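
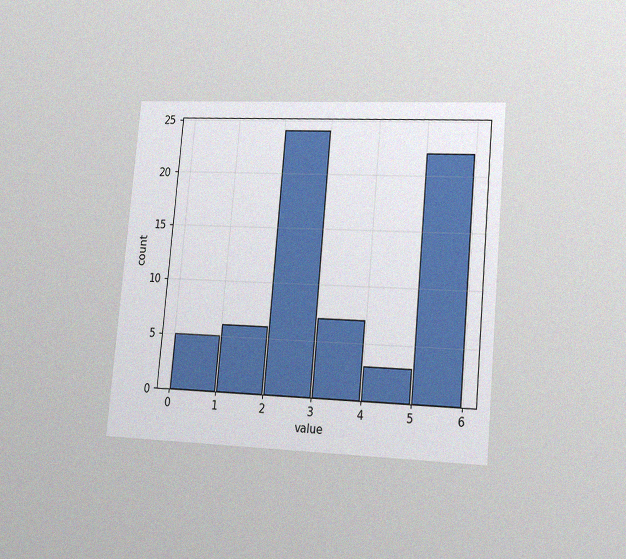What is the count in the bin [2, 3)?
The chart is tilted about 5° clockwise and viewed slightly from the right, with some photo noise. The [2, 3) bin has height 24.

24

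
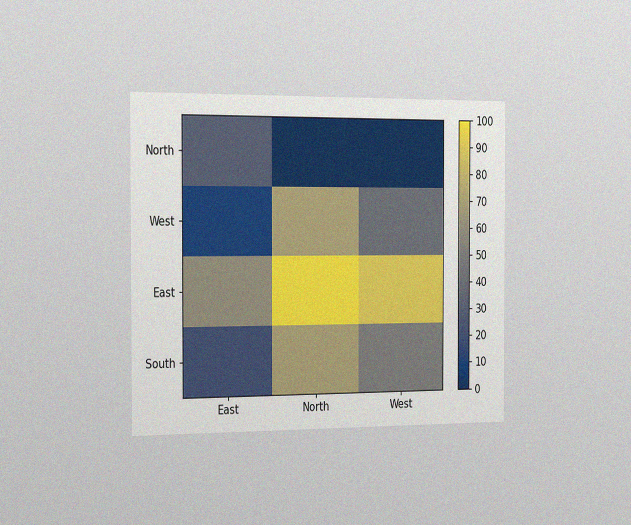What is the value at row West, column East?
10

The chart is viewed slightly from the left, with some photo noise. Matching cell (West, East) against the colorbar gives 10.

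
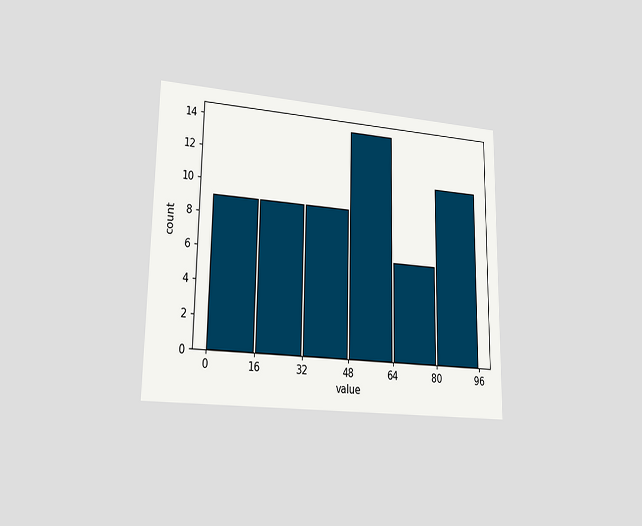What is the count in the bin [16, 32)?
The chart is viewed slightly from the left. The [16, 32) bin has height 9.

9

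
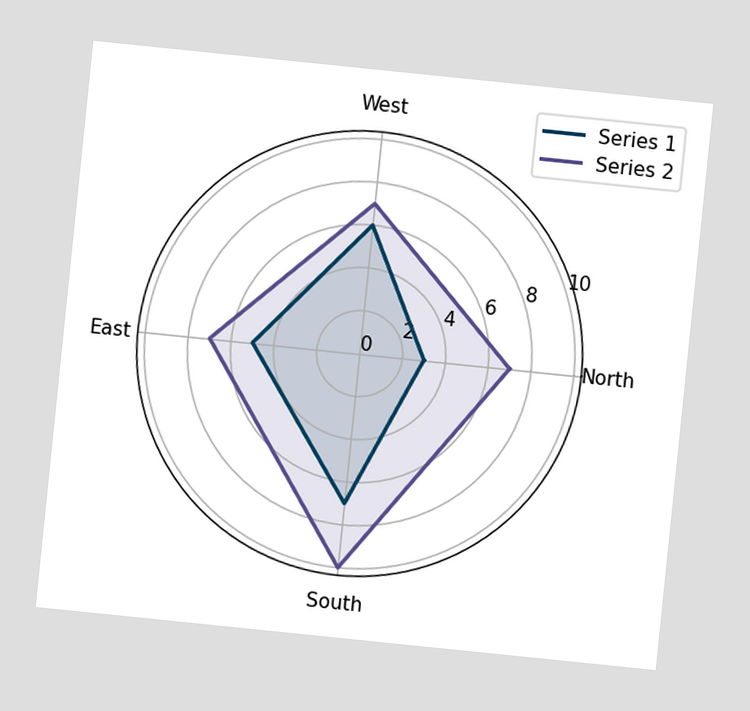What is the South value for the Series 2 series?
10

The chart is tilted about 6° clockwise. On the South axis, Series 2 reaches 10.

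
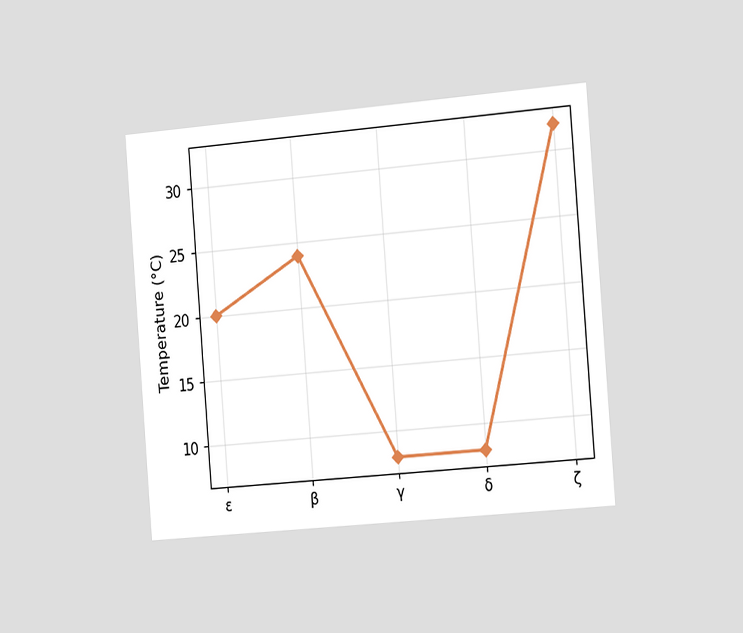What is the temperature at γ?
The chart is tilted about 5° counter-clockwise and viewed slightly from the right. At γ, the line is at 8°C.

8°C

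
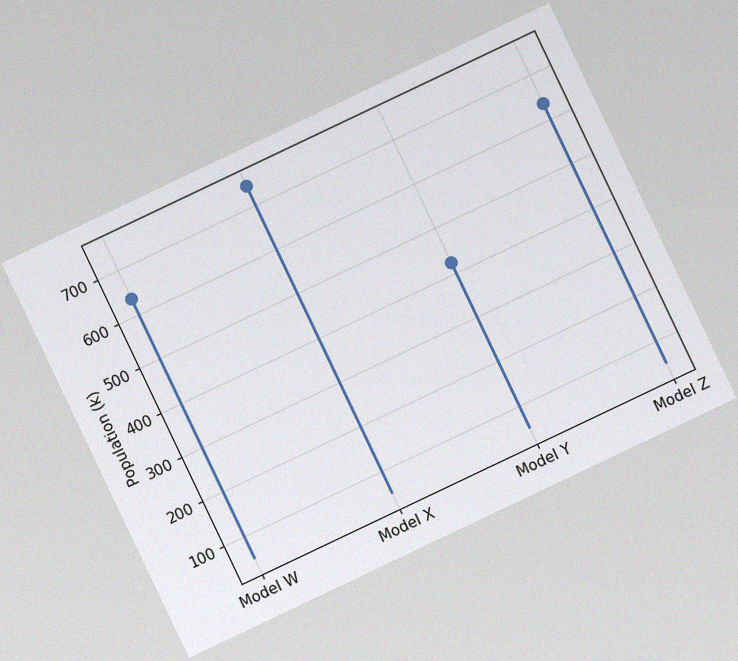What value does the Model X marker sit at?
742k

The chart is tilted about 25° counter-clockwise, with some photo noise. The Model X marker sits at 742k.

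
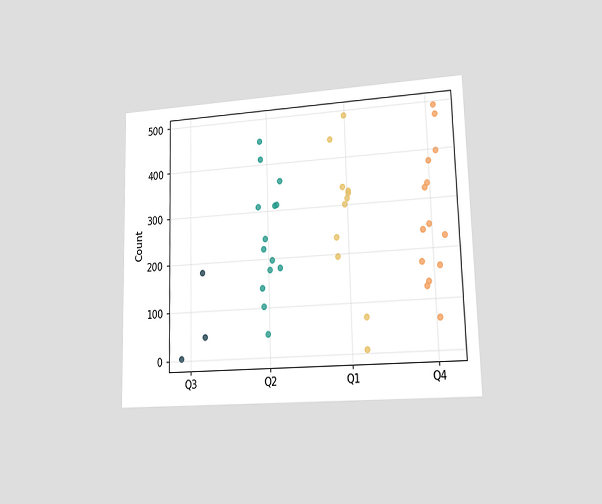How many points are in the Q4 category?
14

The chart is viewed at a slight angle. Counting the markers in the Q4 column gives 14.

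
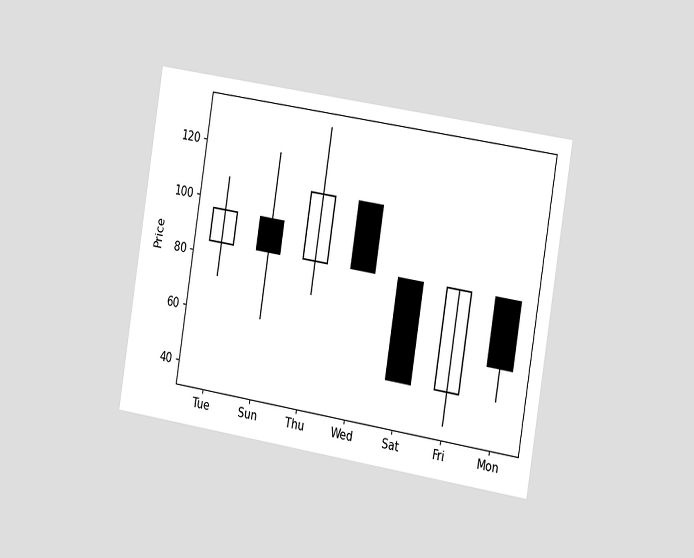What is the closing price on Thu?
The chart is tilted about 9° clockwise and viewed slightly from the right. The Thu candle closes at 108.

108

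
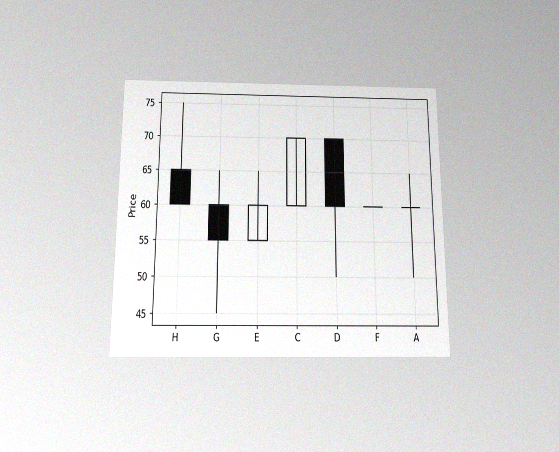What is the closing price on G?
The chart is viewed slightly from below, with some photo noise. The G candle closes at 55.

55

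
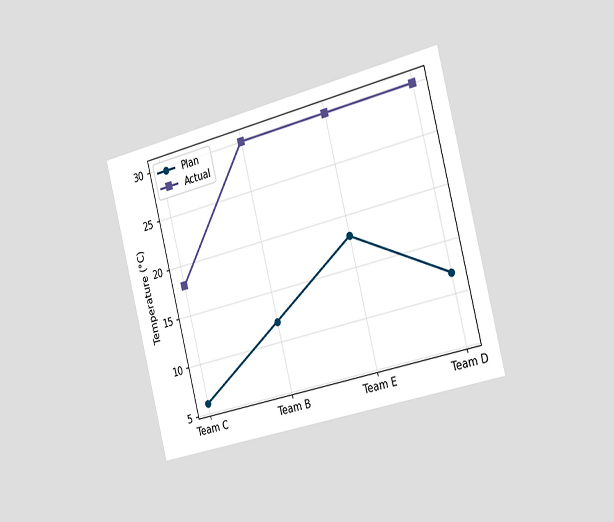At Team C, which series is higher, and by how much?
Actual, by 12°C

The chart is tilted about 14° counter-clockwise and viewed slightly from the right. At Team C, Actual sits above the other line by 12°C.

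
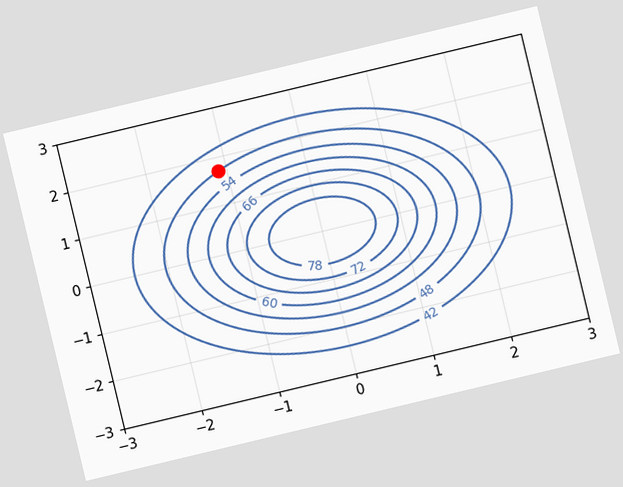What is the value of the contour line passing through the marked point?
48

The chart is tilted about 13° counter-clockwise. The marked point sits on the contour labelled 48.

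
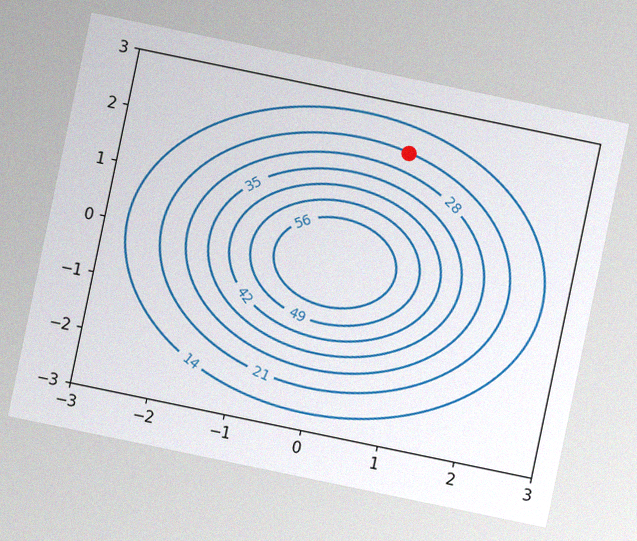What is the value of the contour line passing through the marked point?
The chart is tilted about 12° clockwise, with some photo noise. The marked point sits on the contour labelled 21.

21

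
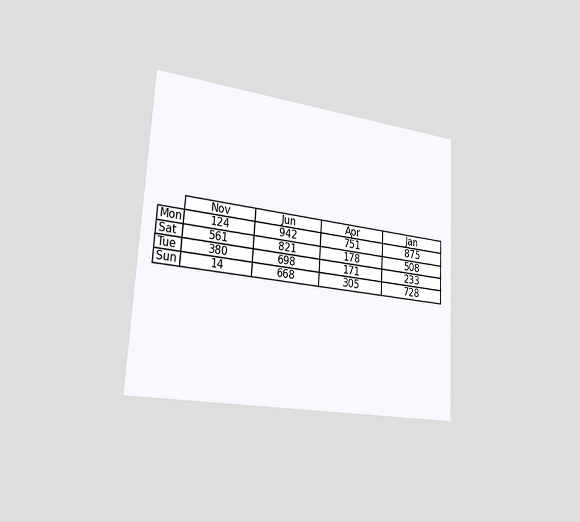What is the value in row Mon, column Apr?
The chart is tilted about 3° clockwise and viewed slightly from the left. The (Mon, Apr) cell reads 751.

751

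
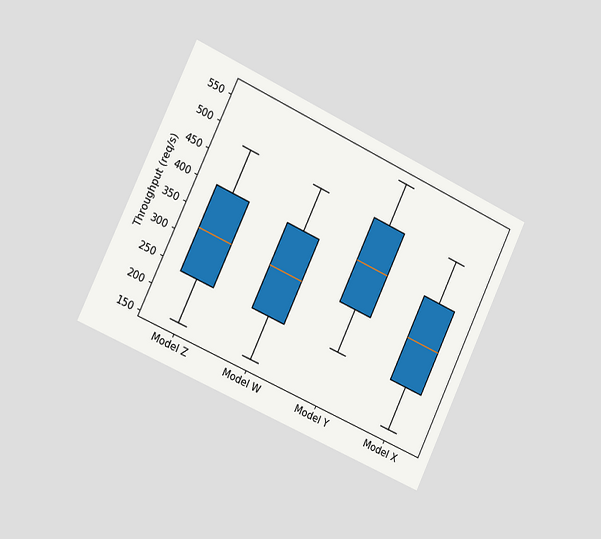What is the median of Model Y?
400req/s

The chart is tilted about 25° clockwise and viewed slightly from the left. The median line in the Model Y box sits at 400req/s.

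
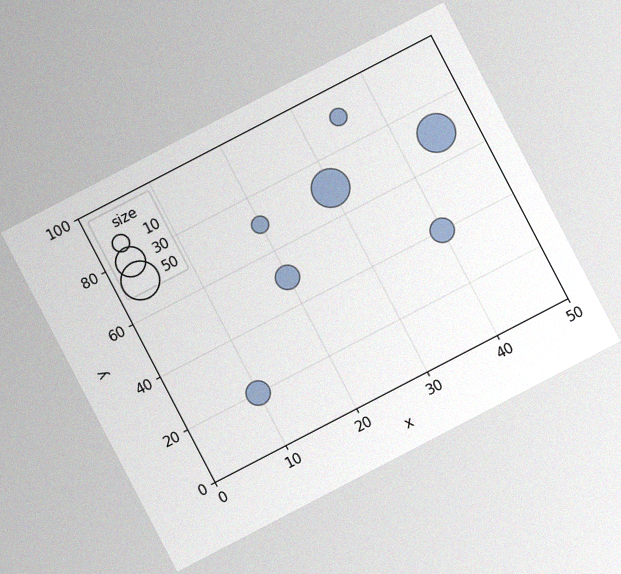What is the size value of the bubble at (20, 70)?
The chart is tilted about 28° counter-clockwise, with some photo noise. Matching the bubble at (20, 70) against the size legend gives 10.

10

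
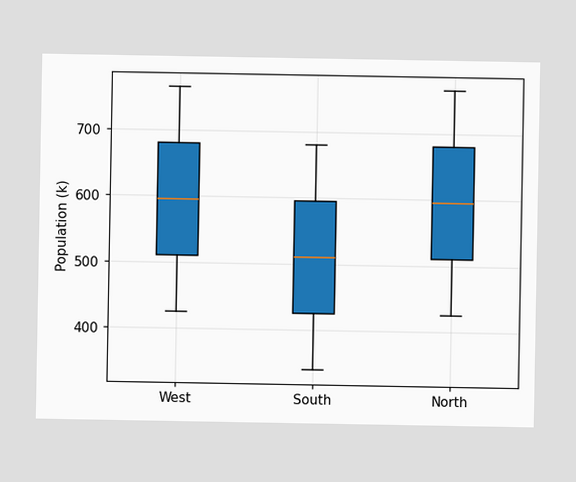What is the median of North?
The median line in the North box sits at 595k.

595k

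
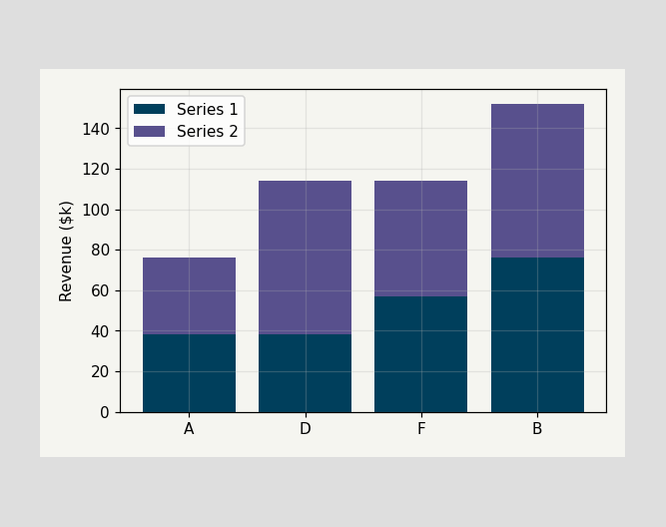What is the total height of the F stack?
$114k

The F stack's top reaches $114k on the y-axis.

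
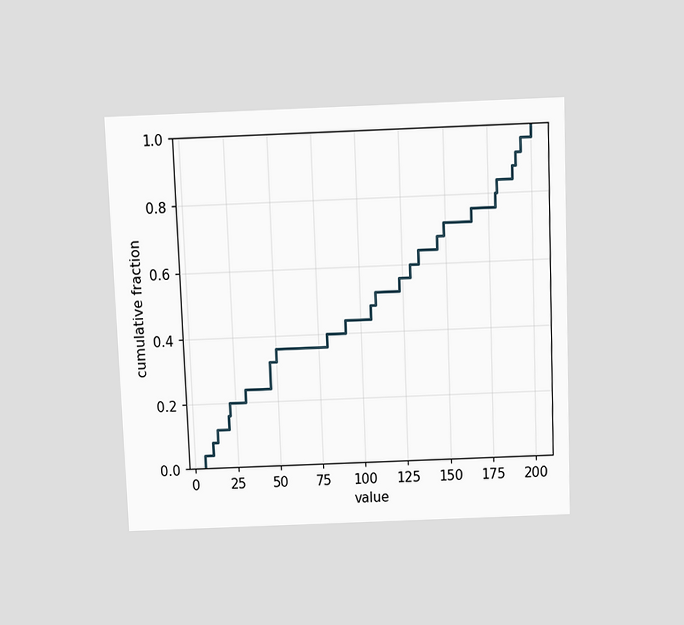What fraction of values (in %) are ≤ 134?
The chart is tilted about 2° counter-clockwise and viewed slightly from above. At x=134 the ECDF step is at 64%.

64%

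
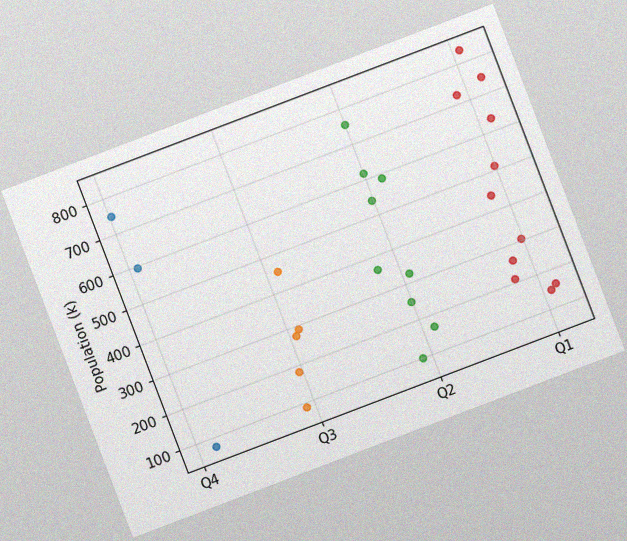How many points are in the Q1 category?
The chart is tilted about 21° counter-clockwise, with some photo noise. Counting the markers in the Q1 column gives 11.

11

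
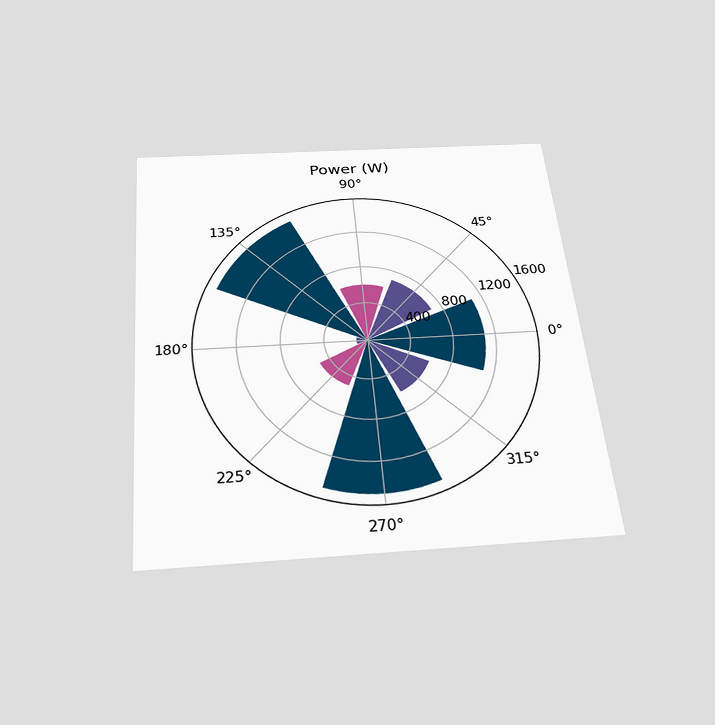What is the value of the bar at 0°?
1100W

The chart is tilted about 5° counter-clockwise and viewed slightly from below. The bar at 0° reaches 1100W on the radial axis.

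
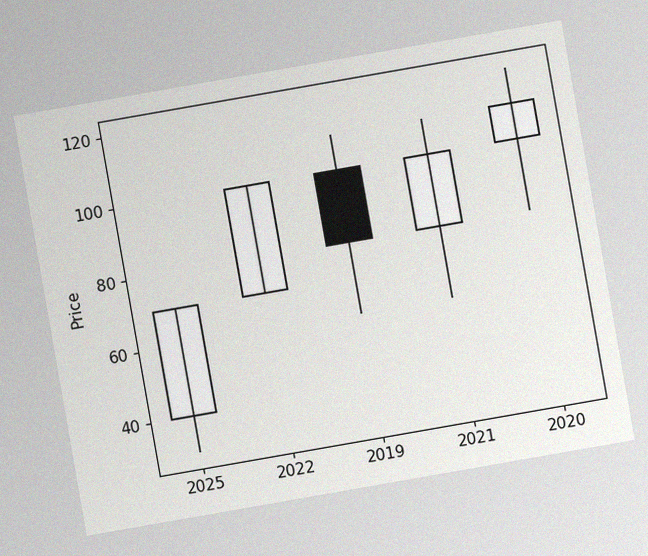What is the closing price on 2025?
The chart is tilted about 10° counter-clockwise, with some photo noise. The 2025 candle closes at 70.

70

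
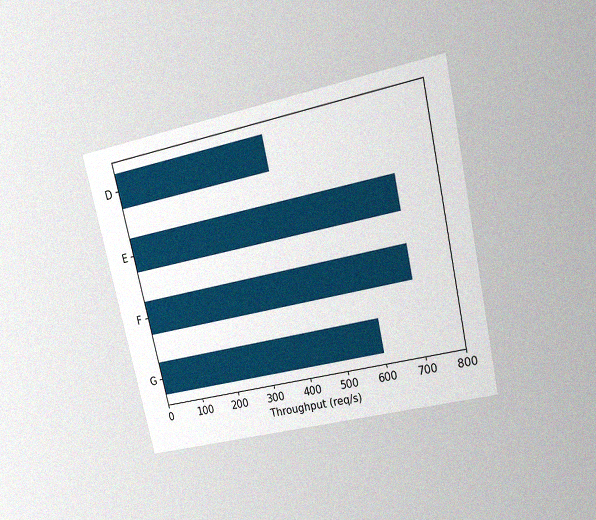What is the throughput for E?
700req/s

The chart is tilted about 13° counter-clockwise and viewed at a slight angle, with some photo noise. Reading along the chart's x-axis, the E bar reaches 700req/s.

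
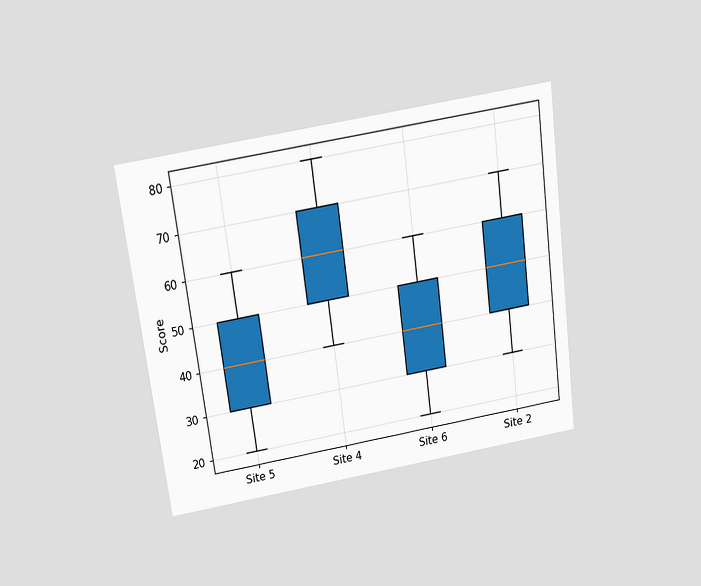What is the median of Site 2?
50

The chart is tilted about 8° counter-clockwise and viewed slightly from above. The median line in the Site 2 box sits at 50.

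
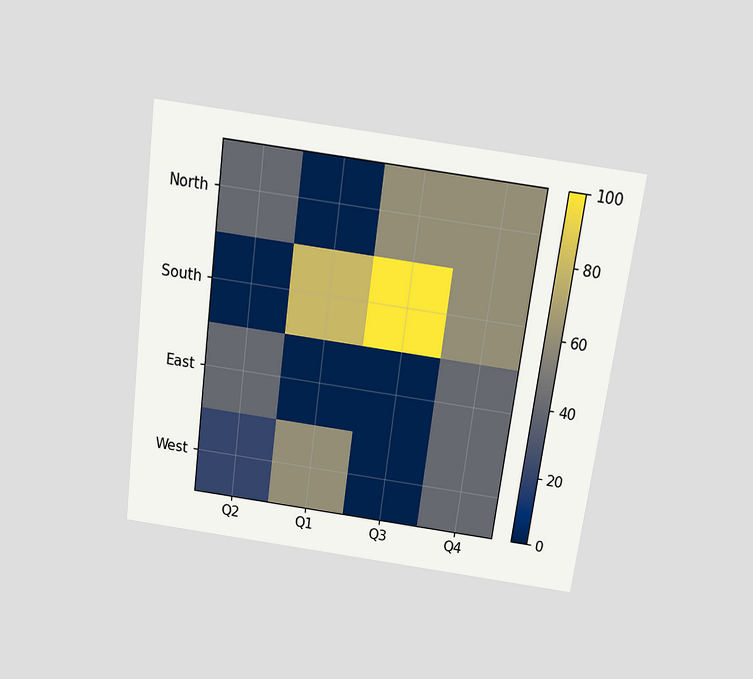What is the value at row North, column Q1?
0

The chart is tilted about 8° clockwise and viewed slightly from above. Matching cell (North, Q1) against the colorbar gives 0.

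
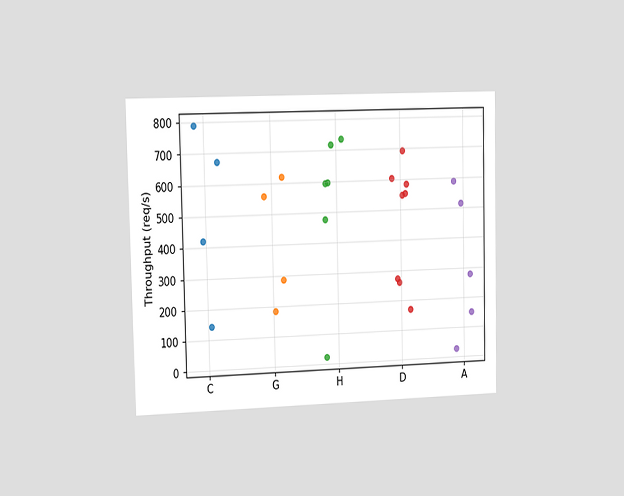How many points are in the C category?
The chart is viewed slightly from the left. Counting the markers in the C column gives 4.

4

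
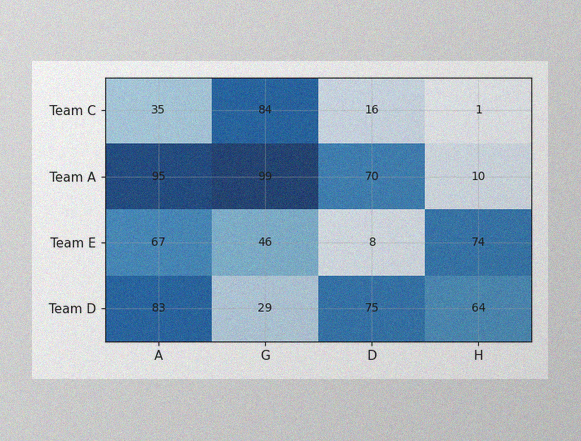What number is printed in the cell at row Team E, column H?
74

The image has some photo noise and uneven lighting. The (Team E, H) cell reads 74.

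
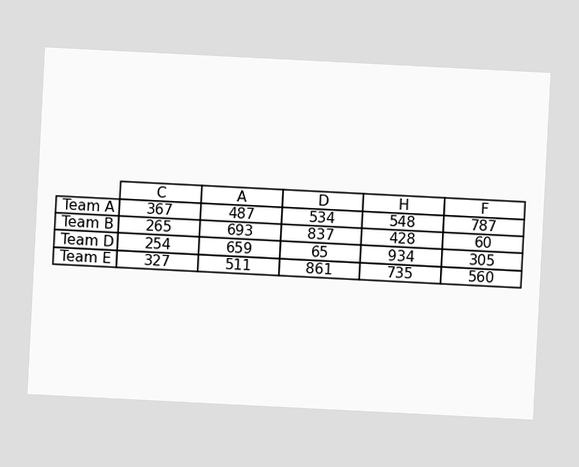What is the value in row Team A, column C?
367

The chart is tilted about 3° clockwise. The (Team A, C) cell reads 367.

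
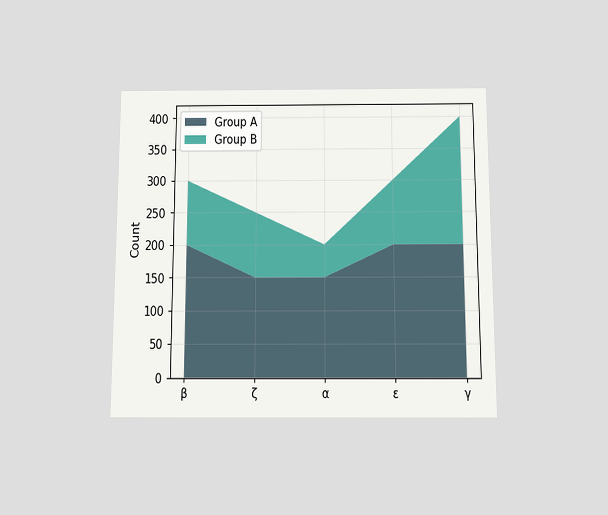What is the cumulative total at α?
200

The chart is viewed slightly from below. The stacked total at α reaches 200.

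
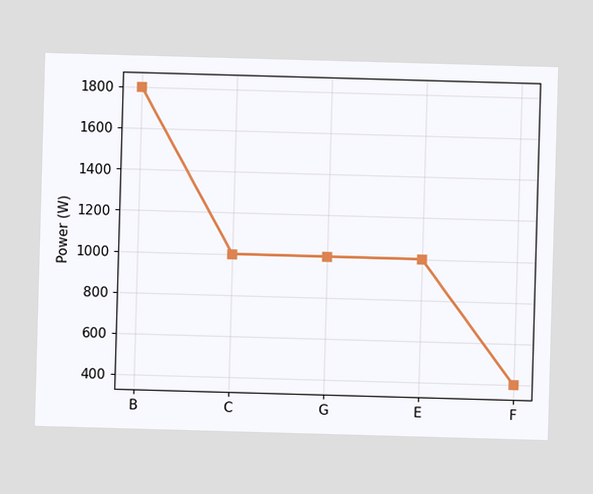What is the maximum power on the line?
1800W

The highest point is at B, and reading across to the y-axis gives 1800W.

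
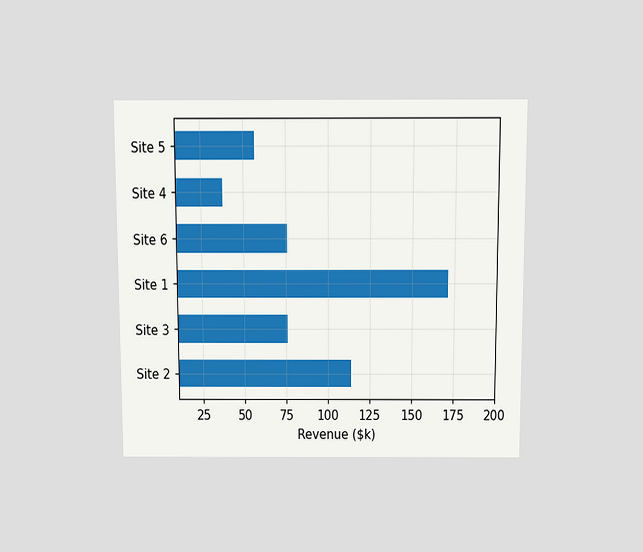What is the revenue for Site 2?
$114k

The chart is viewed slightly from above. Reading along the chart's x-axis, the Site 2 bar reaches $114k.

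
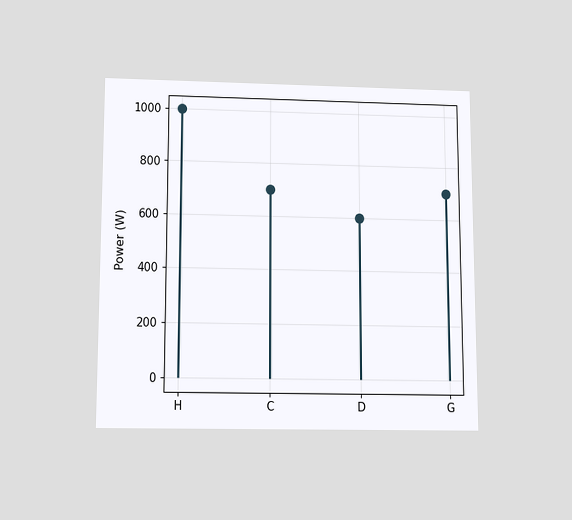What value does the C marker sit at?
The chart is viewed slightly from below. The C marker sits at 700W.

700W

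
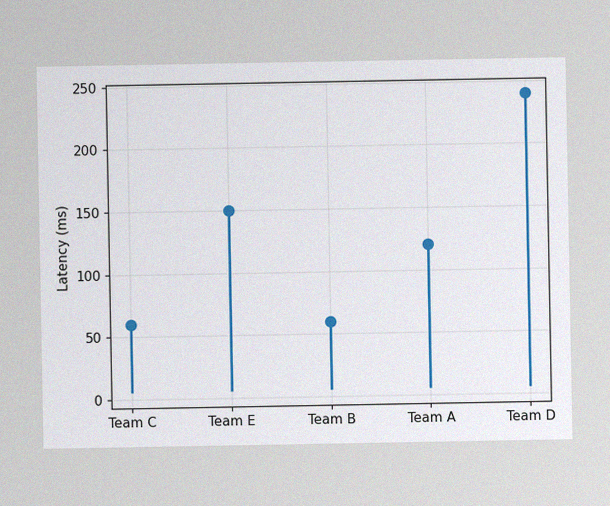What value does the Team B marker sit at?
The image has some photo noise and uneven lighting. The Team B marker sits at 60ms.

60ms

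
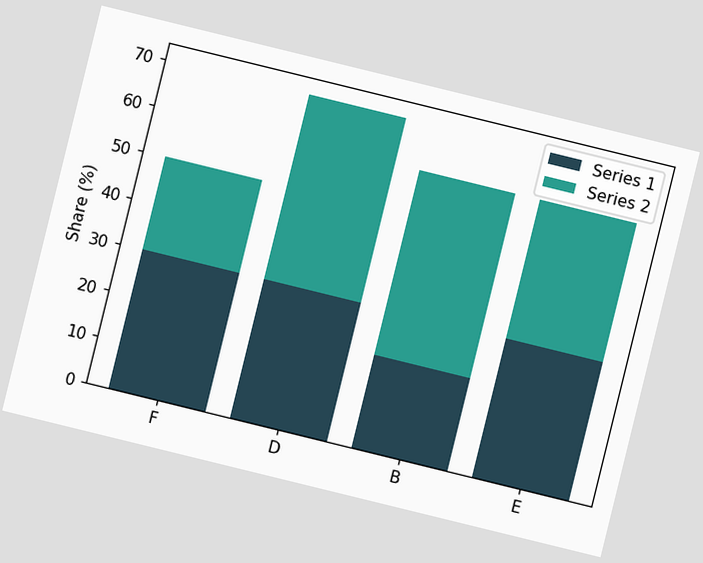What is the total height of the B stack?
The chart is tilted about 14° clockwise. The B stack's top reaches 60% on the y-axis.

60%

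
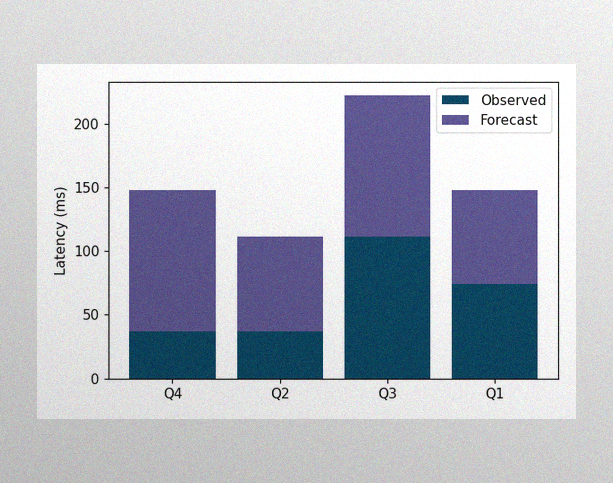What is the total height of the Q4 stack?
148ms

The image has some photo noise and uneven lighting. The Q4 stack's top reaches 148ms on the y-axis.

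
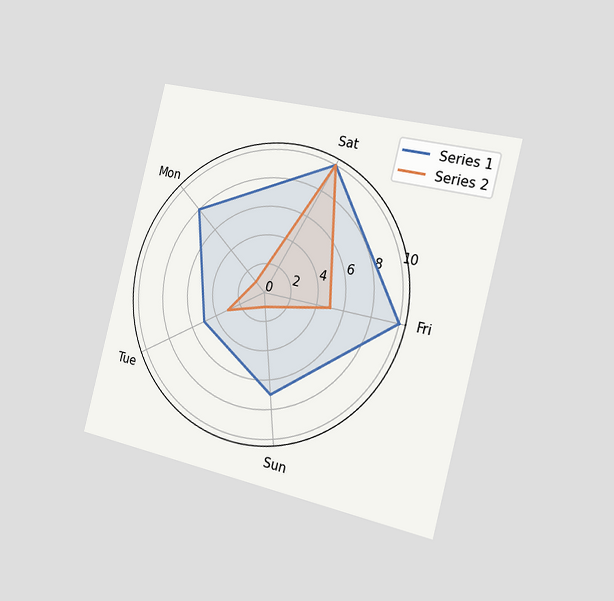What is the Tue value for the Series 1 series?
5

The chart is tilted about 14° clockwise and viewed slightly from the right. On the Tue axis, Series 1 reaches 5.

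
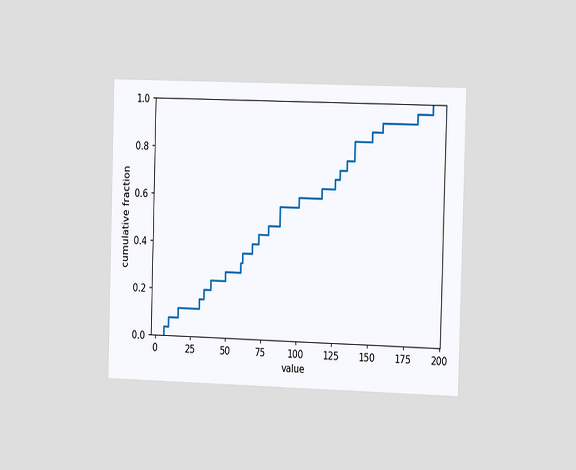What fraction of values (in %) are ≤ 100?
60%

The chart is viewed slightly from the right. At x=100 the ECDF step is at 60%.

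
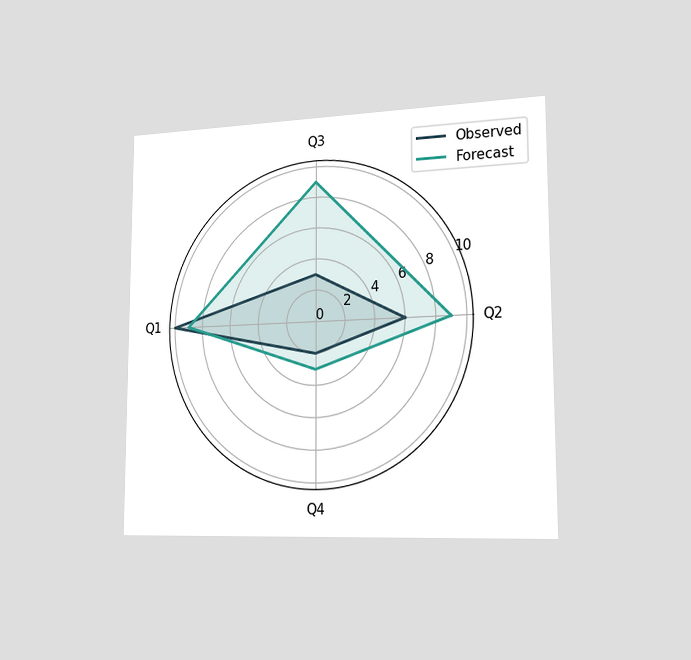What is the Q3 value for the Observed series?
3

The chart is viewed slightly from the right. On the Q3 axis, Observed reaches 3.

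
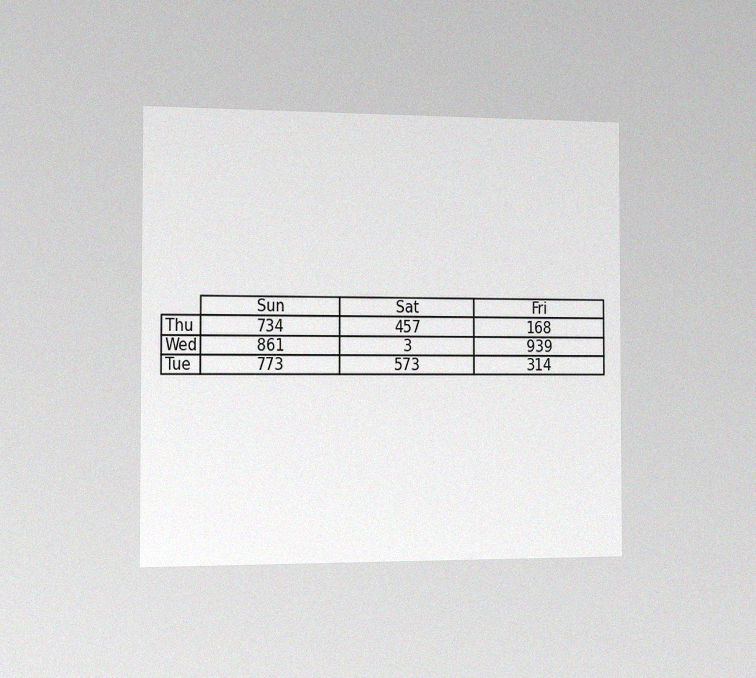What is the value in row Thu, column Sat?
The chart is viewed slightly from the left, with some photo noise. The (Thu, Sat) cell reads 457.

457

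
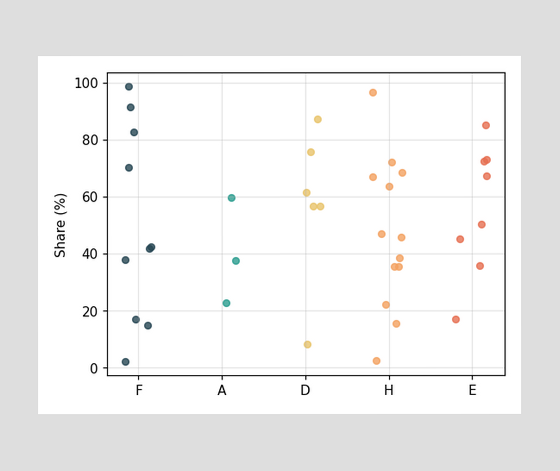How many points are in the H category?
13

Counting the markers in the H column gives 13.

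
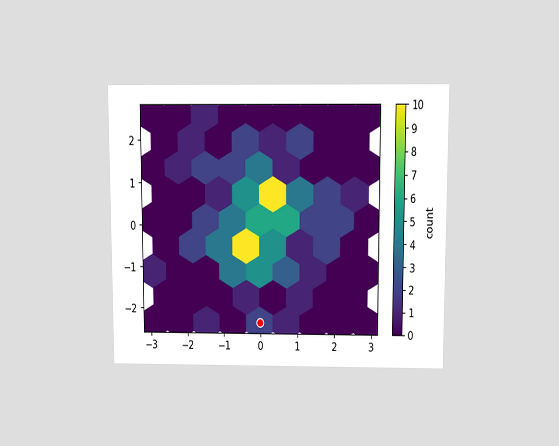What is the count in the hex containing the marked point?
2

The chart is viewed slightly from above. The marked hex reads 2 on the colorbar.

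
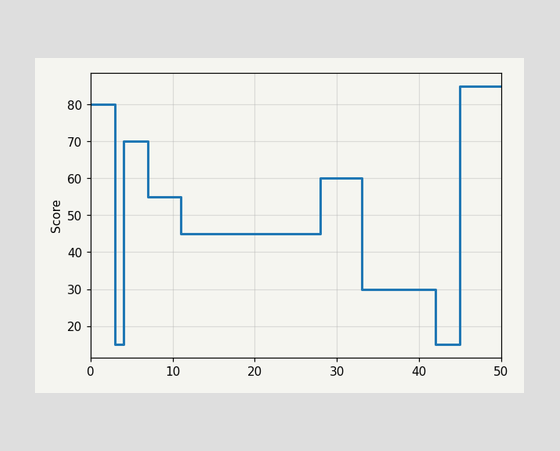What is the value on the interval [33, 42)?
30

On [33, 42) the step sits at 30.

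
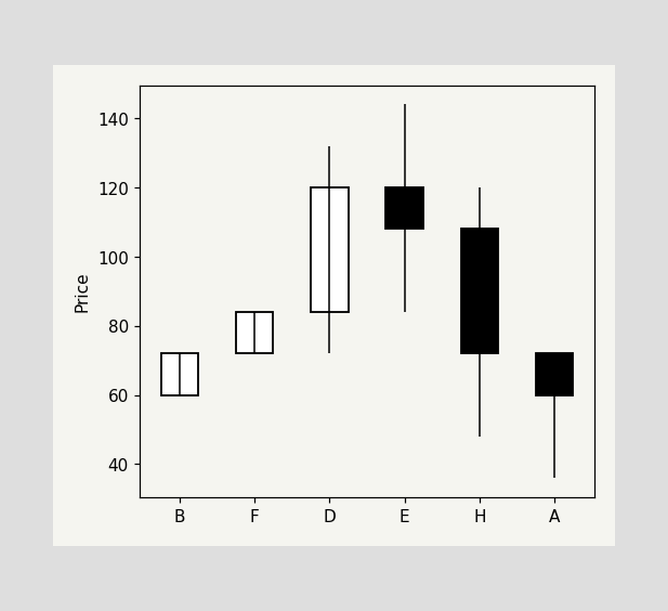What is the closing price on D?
120

The D candle closes at 120.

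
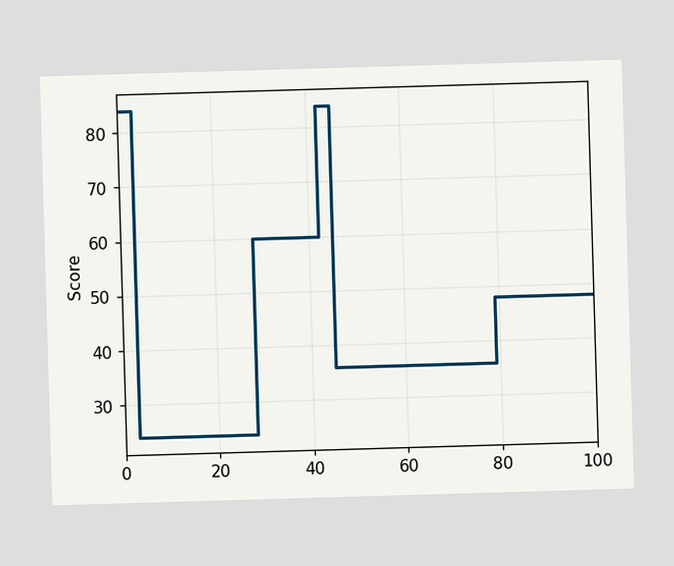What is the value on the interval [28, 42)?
60

On [28, 42) the step sits at 60.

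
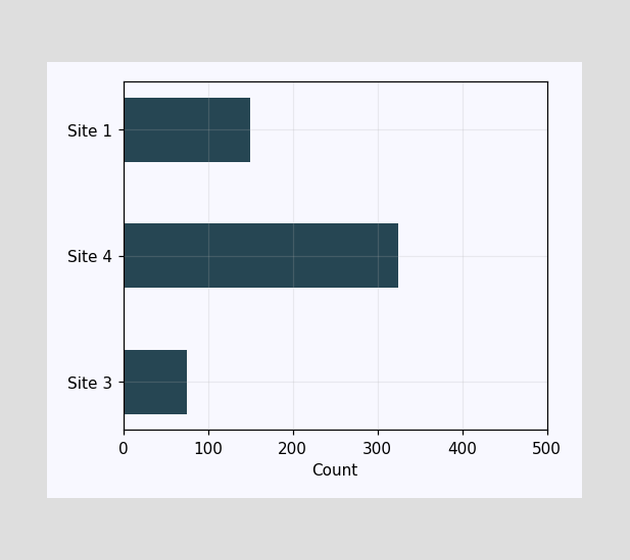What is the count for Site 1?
150

Reading along the chart's x-axis, the Site 1 bar reaches 150.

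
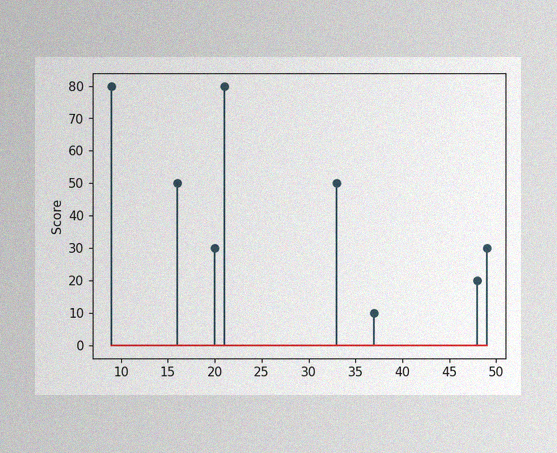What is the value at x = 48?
The image has some photo noise and uneven lighting. The stem at x=48 reaches 20.

20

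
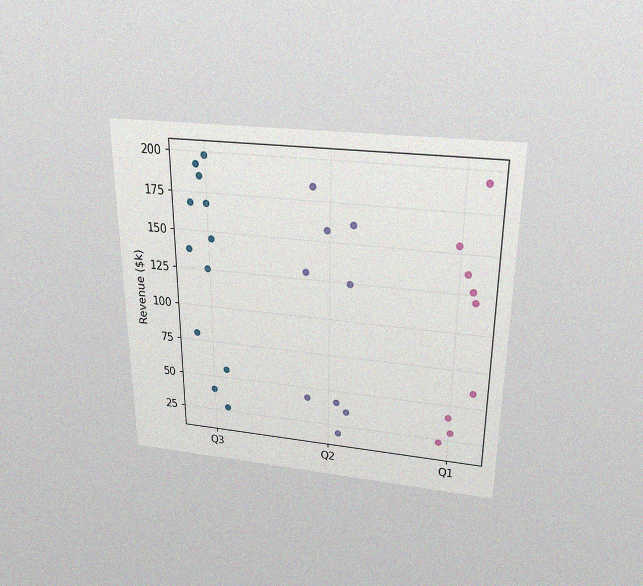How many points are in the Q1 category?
9

The chart is viewed slightly from above, with some photo noise. Counting the markers in the Q1 column gives 9.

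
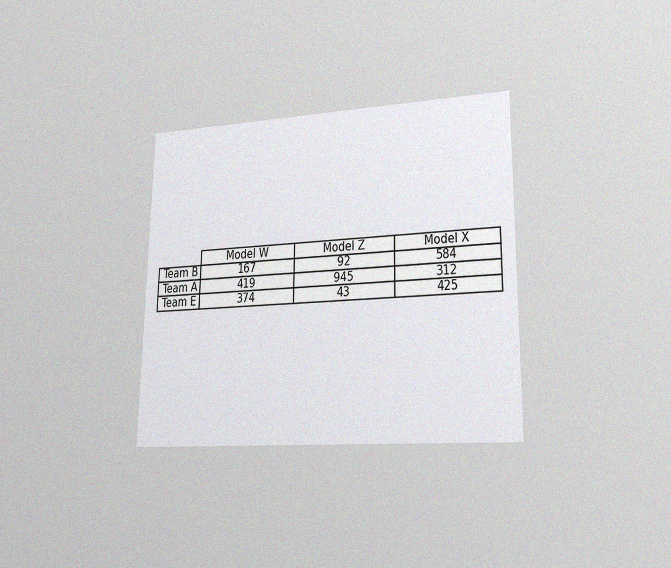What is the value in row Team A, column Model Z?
The chart is viewed at a slight angle, with some photo noise. The (Team A, Model Z) cell reads 945.

945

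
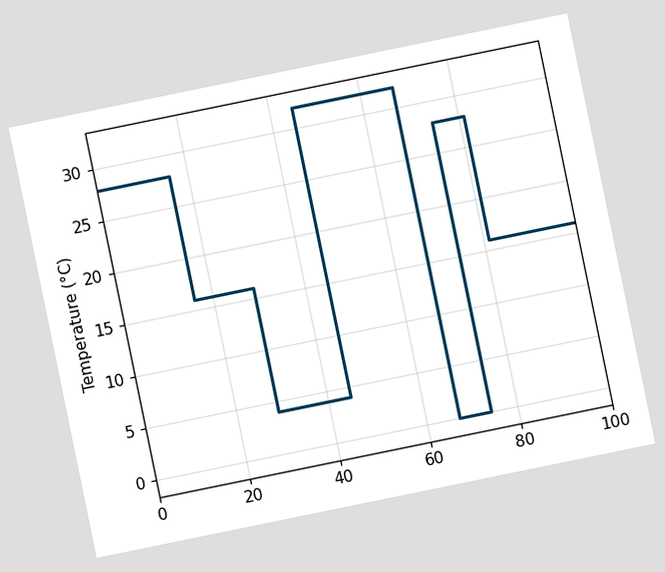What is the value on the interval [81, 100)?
The chart is tilted about 12° counter-clockwise. On [81, 100) the step sits at 16°C.

16°C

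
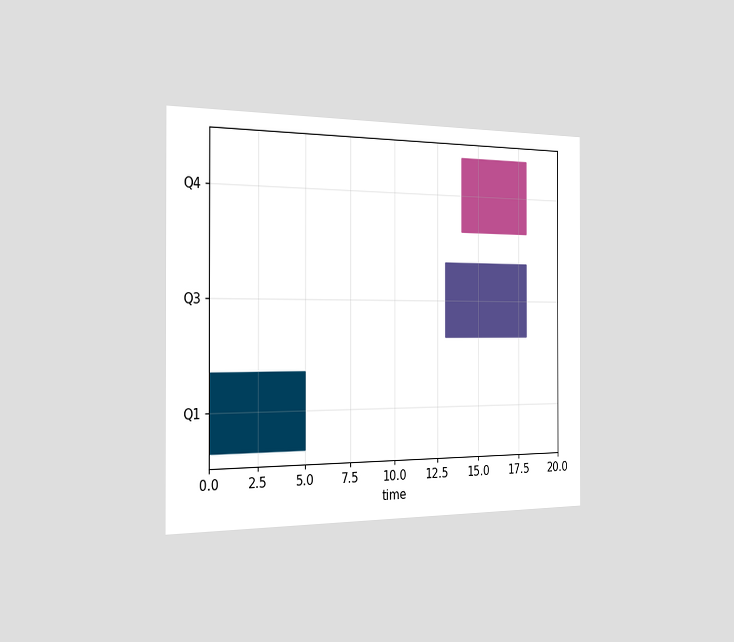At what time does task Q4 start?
14

The chart is viewed slightly from the left. The Q4 bar begins at t=14.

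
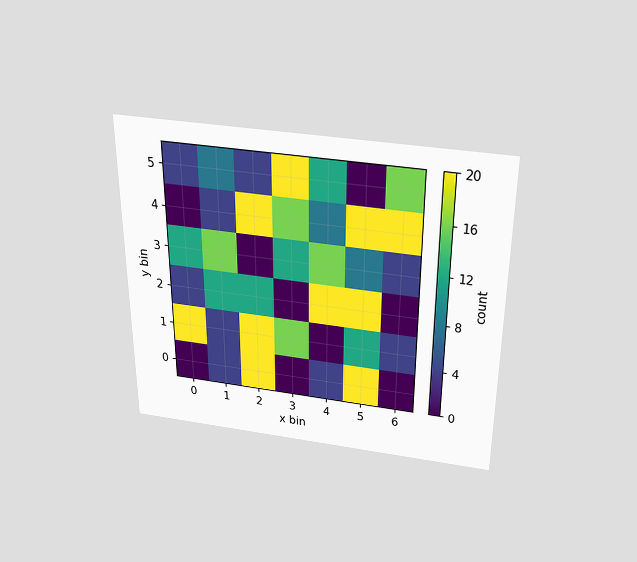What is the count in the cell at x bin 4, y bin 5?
The chart is viewed slightly from above. Matching the cell (4, 5) against the colorbar gives 12.

12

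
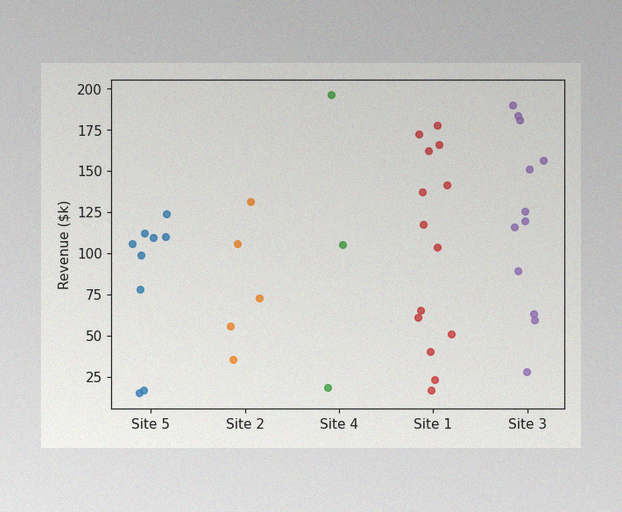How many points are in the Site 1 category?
14

The image has some photo noise and uneven lighting. Counting the markers in the Site 1 column gives 14.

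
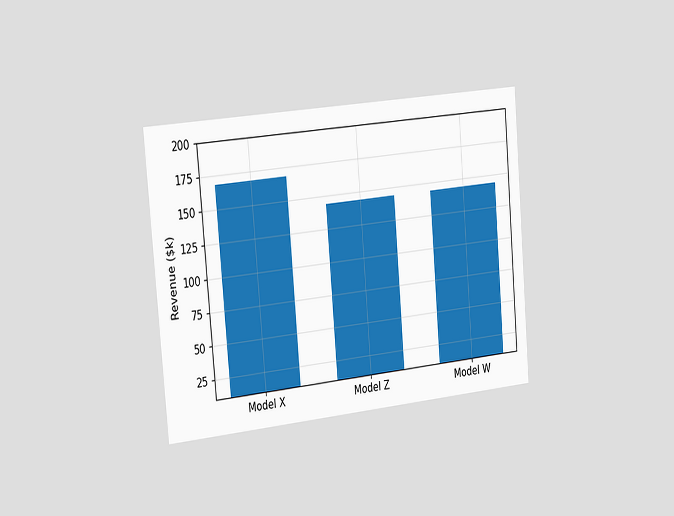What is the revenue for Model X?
The chart is tilted about 5° counter-clockwise and viewed slightly from the left. Reading along the chart's y-axis, the Model X bar reaches $168k.

$168k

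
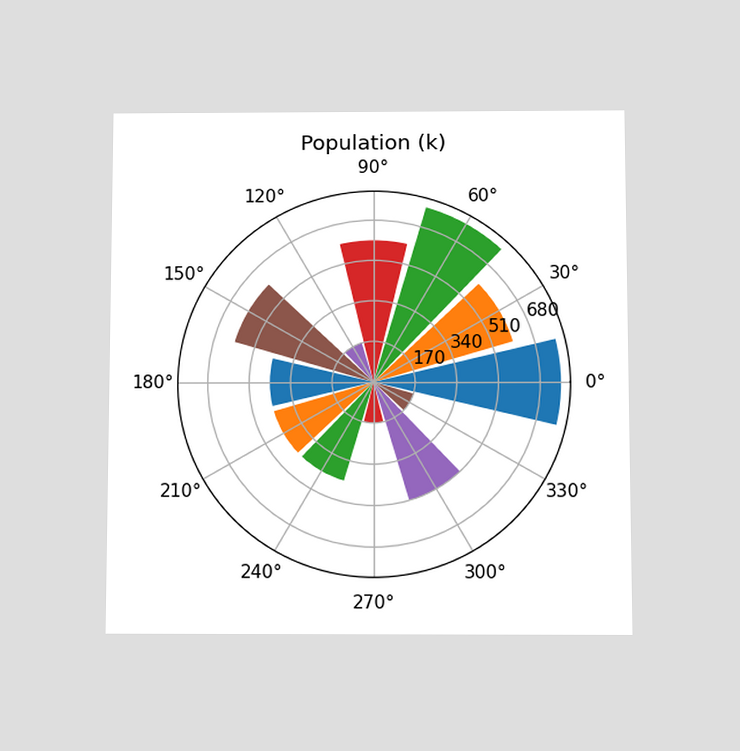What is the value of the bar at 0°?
765k

The chart is viewed slightly from below. The bar at 0° reaches 765k on the radial axis.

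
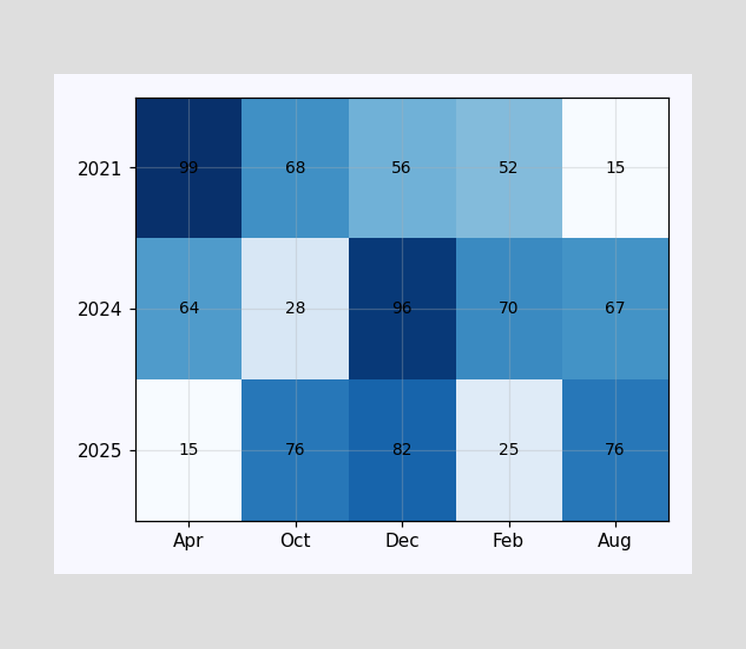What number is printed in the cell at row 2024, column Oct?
28

The (2024, Oct) cell reads 28.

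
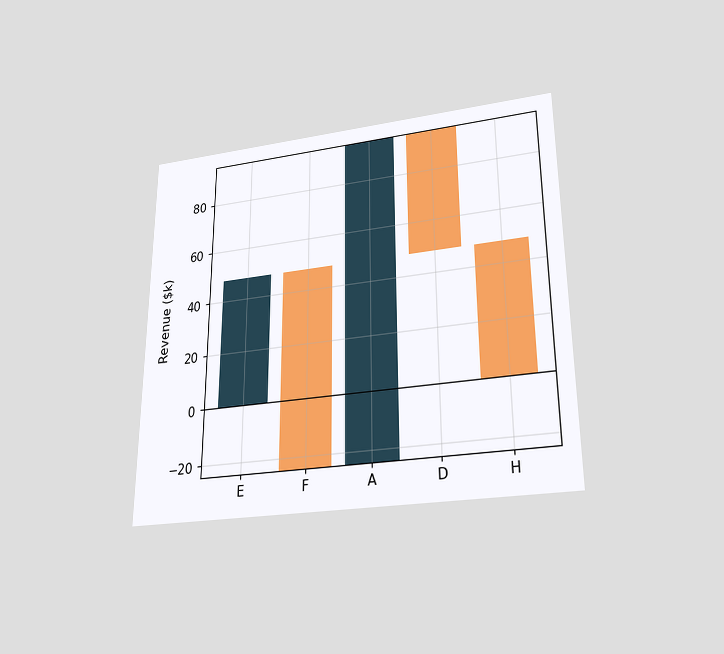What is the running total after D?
The chart is viewed slightly from below. After D the running total reaches $48k.

$48k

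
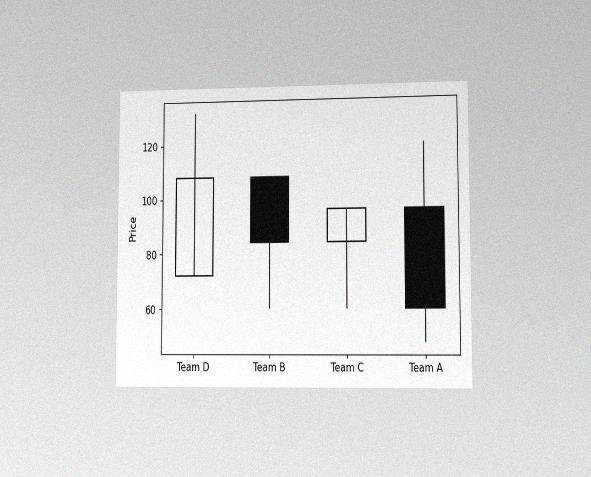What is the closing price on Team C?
The chart is viewed at a slight angle, with some photo noise. The Team C candle closes at 96.

96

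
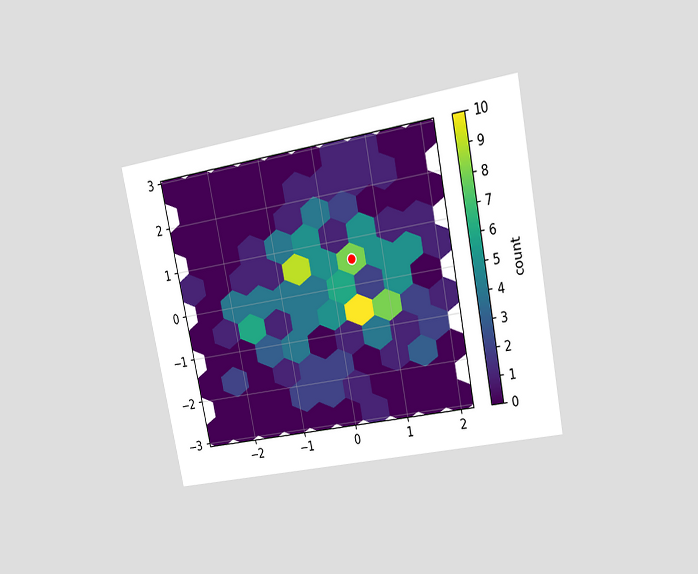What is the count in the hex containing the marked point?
8

The chart is tilted about 11° counter-clockwise and viewed at a slight angle. The marked hex reads 8 on the colorbar.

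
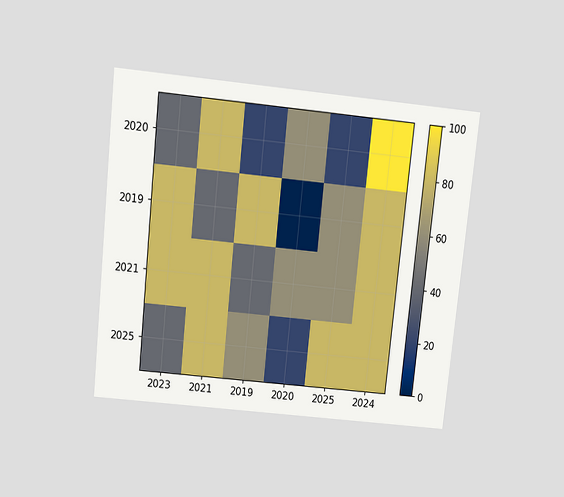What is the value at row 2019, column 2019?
80

The chart is tilted about 6° clockwise and viewed slightly from above. Matching cell (2019, 2019) against the colorbar gives 80.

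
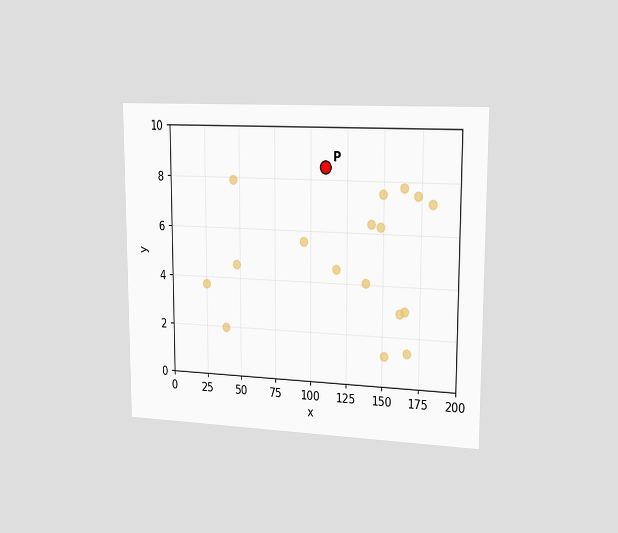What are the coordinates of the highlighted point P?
(110, 8.5)

The chart is viewed slightly from the right. Following the gridlines from P to each axis, P sits at (110, 8.5).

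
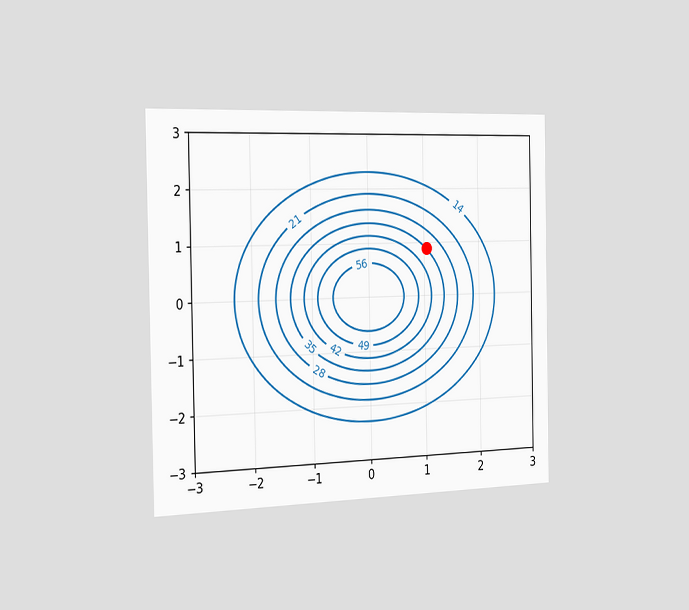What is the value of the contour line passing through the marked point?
The chart is viewed slightly from the left. The marked point sits on the contour labelled 35.

35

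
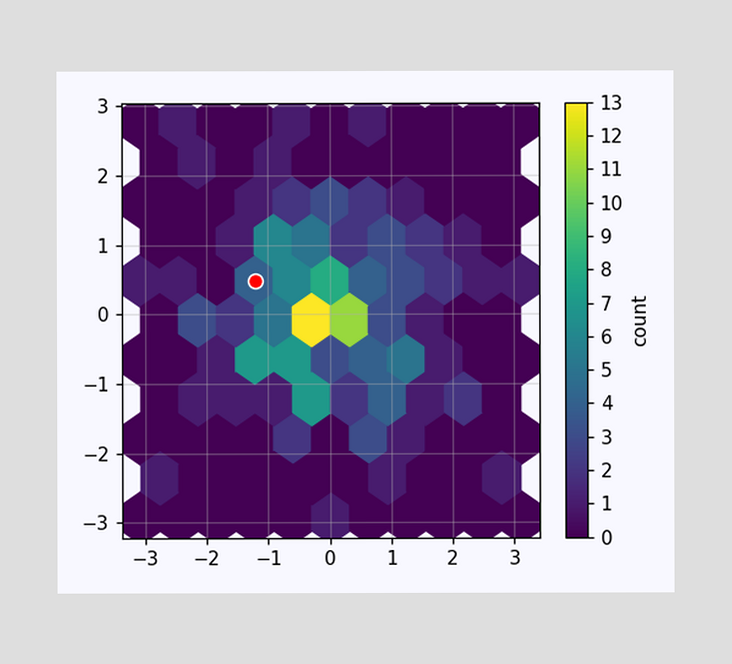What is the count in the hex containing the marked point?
4

The marked hex reads 4 on the colorbar.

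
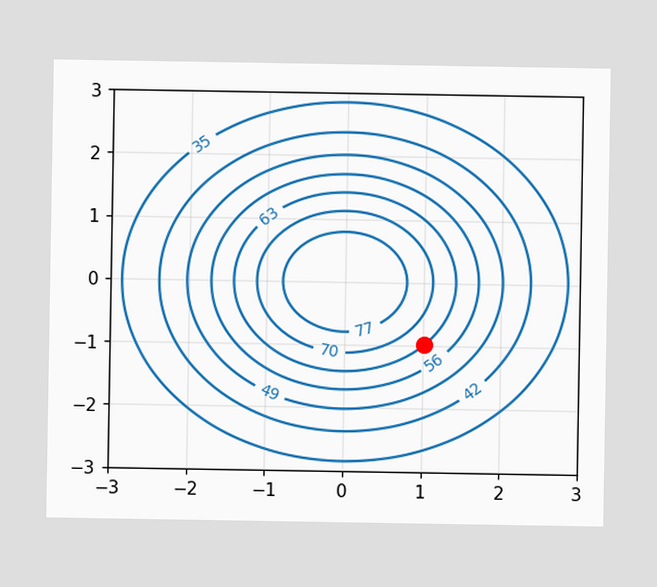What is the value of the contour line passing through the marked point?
The marked point sits on the contour labelled 63.

63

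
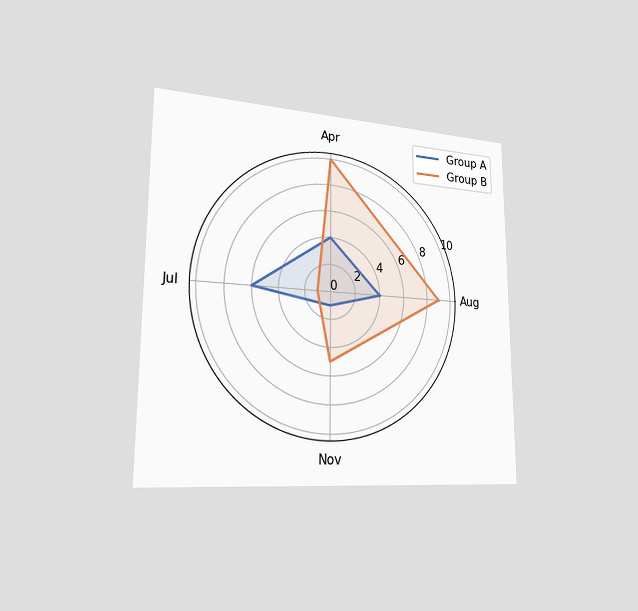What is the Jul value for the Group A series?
The chart is viewed slightly from the left. On the Jul axis, Group A reaches 6.

6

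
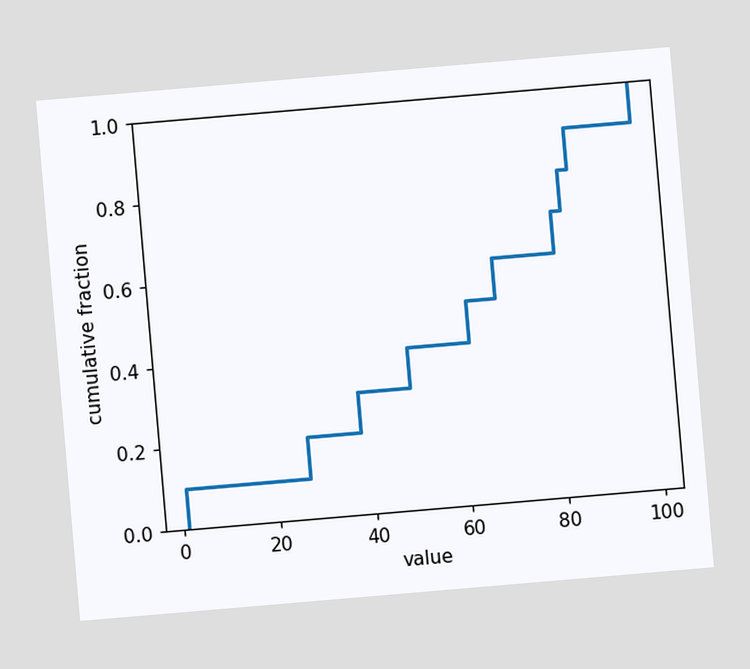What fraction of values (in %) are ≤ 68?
The chart is tilted about 5° counter-clockwise. At x=68 the ECDF step is at 60%.

60%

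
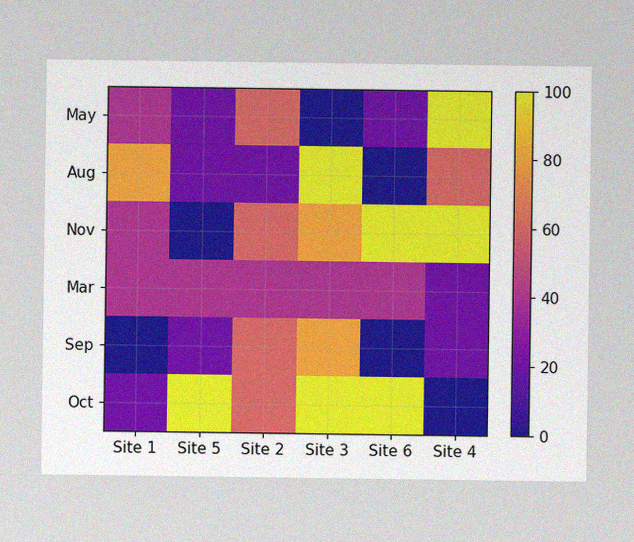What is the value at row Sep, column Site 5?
20

The image has some photo noise and uneven lighting. Matching cell (Sep, Site 5) against the colorbar gives 20.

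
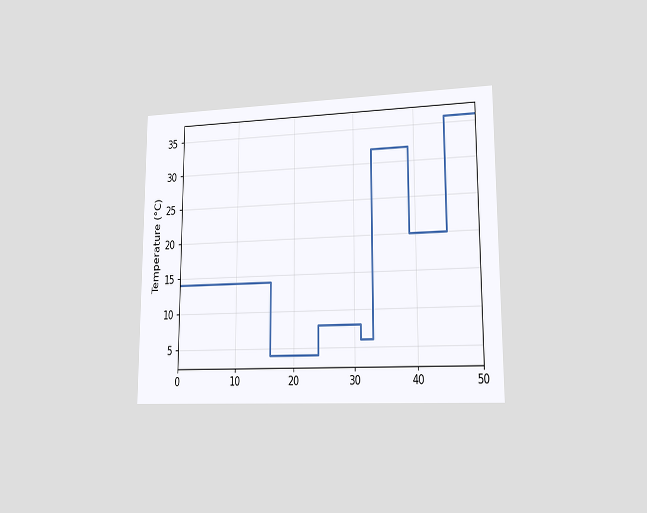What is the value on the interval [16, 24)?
The chart is viewed slightly from the right. On [16, 24) the step sits at 4°C.

4°C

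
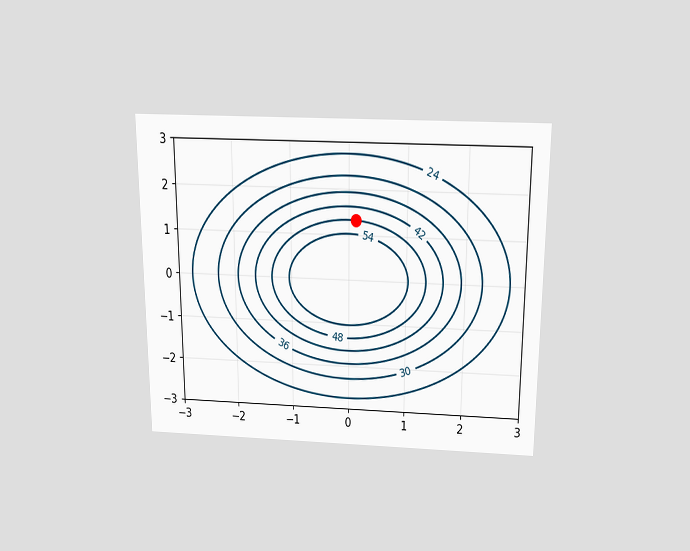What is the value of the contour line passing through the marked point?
The chart is viewed slightly from above. The marked point sits on the contour labelled 48.

48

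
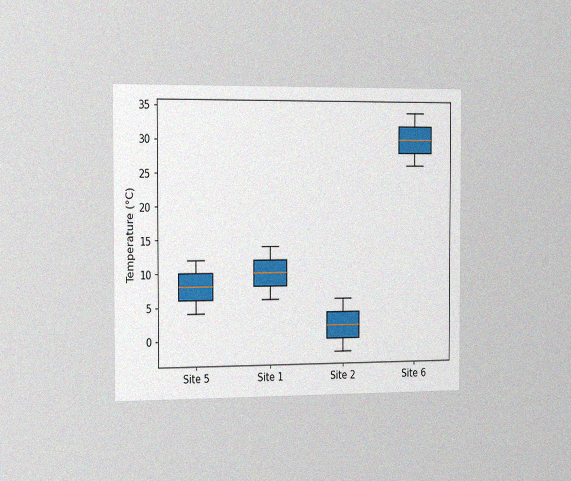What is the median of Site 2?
2°C

The chart is viewed slightly from the left, with some photo noise. The median line in the Site 2 box sits at 2°C.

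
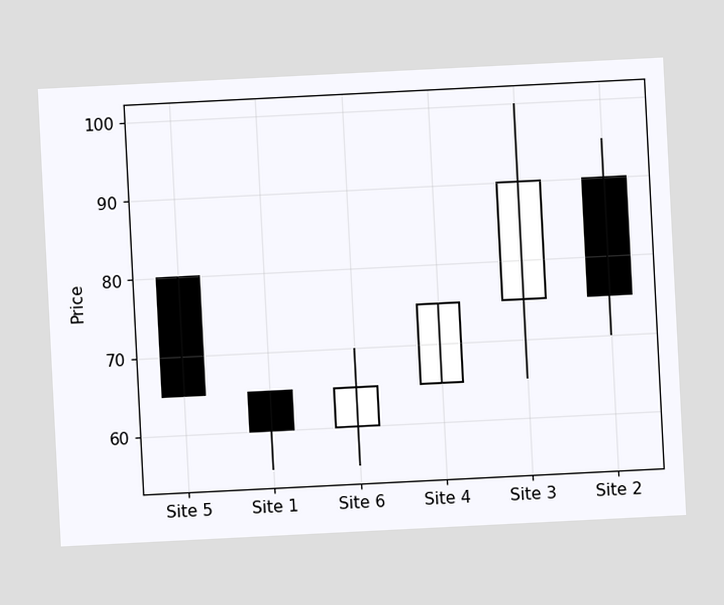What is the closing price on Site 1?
60

The chart is tilted about 3° counter-clockwise. The Site 1 candle closes at 60.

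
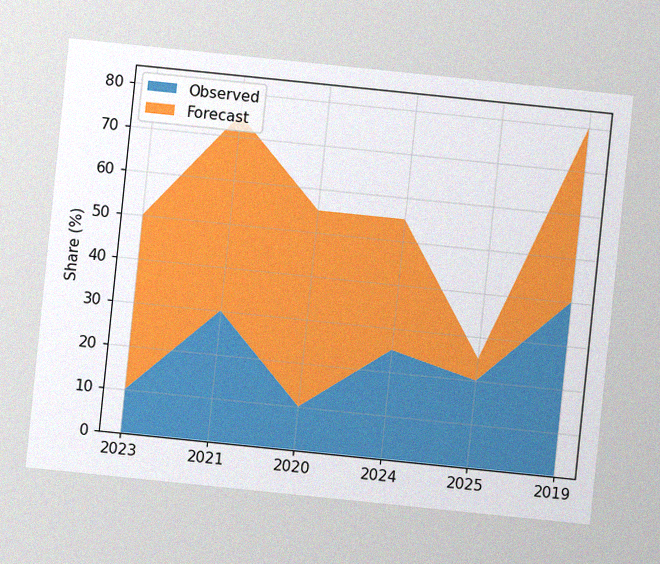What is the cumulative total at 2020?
55%

The chart is tilted about 6° clockwise, with some photo noise. The stacked total at 2020 reaches 55%.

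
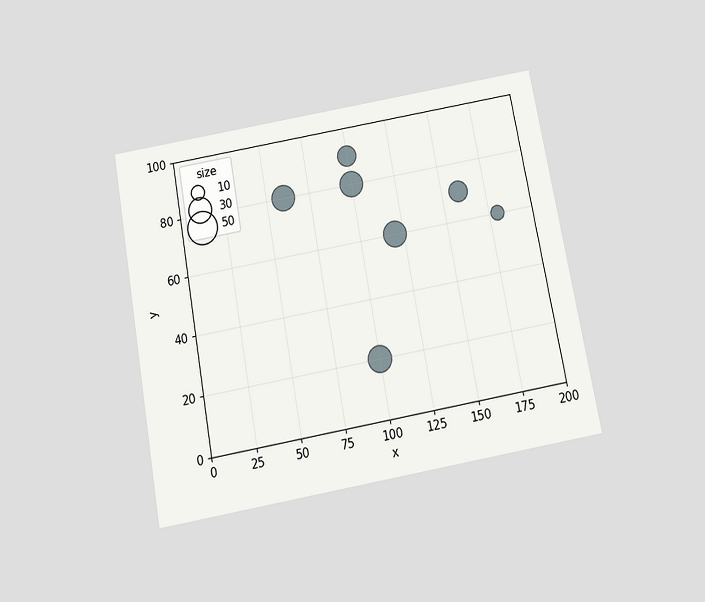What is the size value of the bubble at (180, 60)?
The chart is tilted about 10° counter-clockwise and viewed slightly from below. Matching the bubble at (180, 60) against the size legend gives 10.

10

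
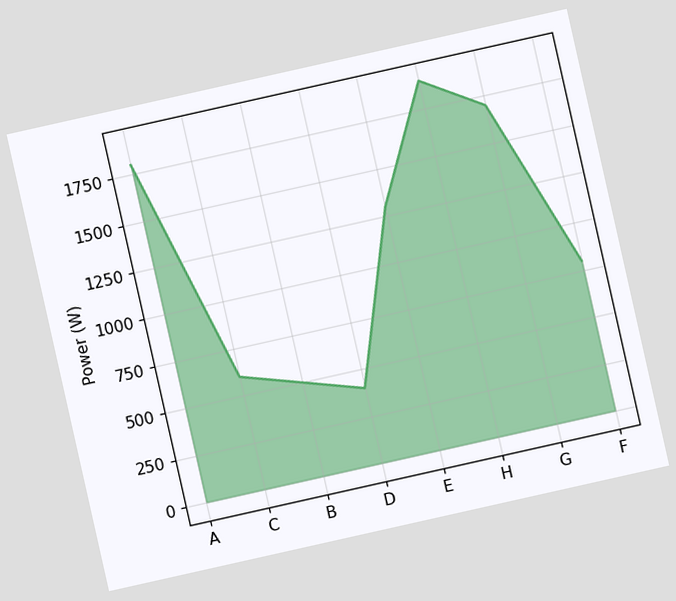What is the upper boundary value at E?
The chart is tilted about 13° counter-clockwise. At E the upper boundary is at 1300W.

1300W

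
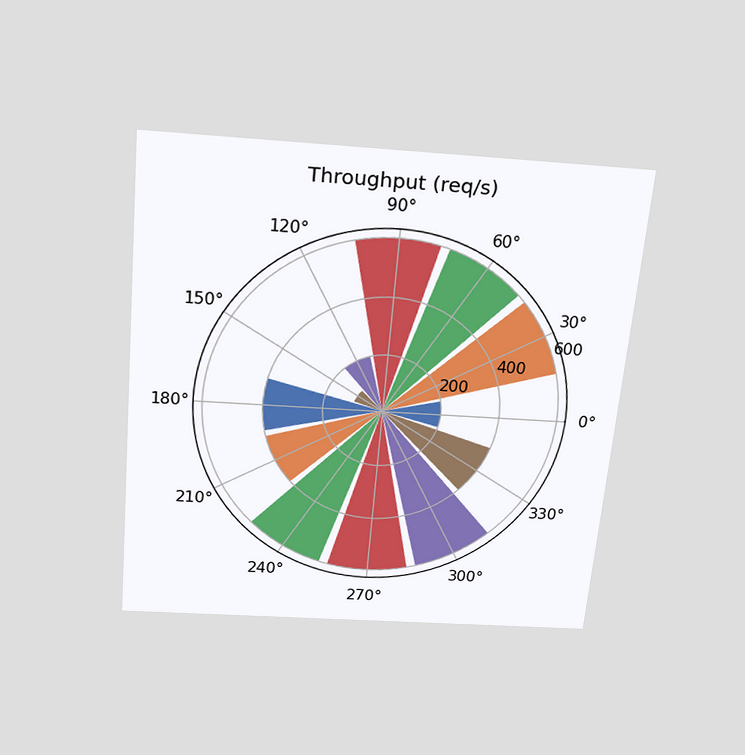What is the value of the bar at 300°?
600req/s

The chart is tilted about 5° clockwise and viewed slightly from above. The bar at 300° reaches 600req/s on the radial axis.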